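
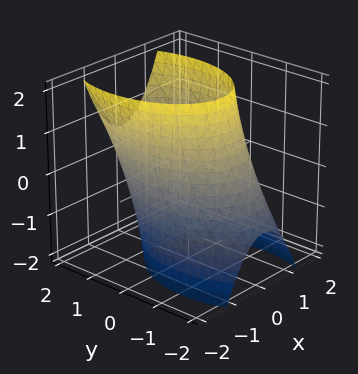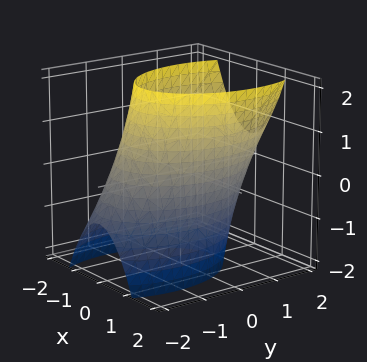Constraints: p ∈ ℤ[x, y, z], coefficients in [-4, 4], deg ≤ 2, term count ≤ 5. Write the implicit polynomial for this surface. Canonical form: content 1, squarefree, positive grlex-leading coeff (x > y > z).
2*x^2 + y^2 - y*z - 3

deg p = 2. No degree-1 surface has this shape.
From the visible intercepts: it misses every integer gridline on the z-axis.
Fitting integer coefficients to these (and the overall shape) gives p.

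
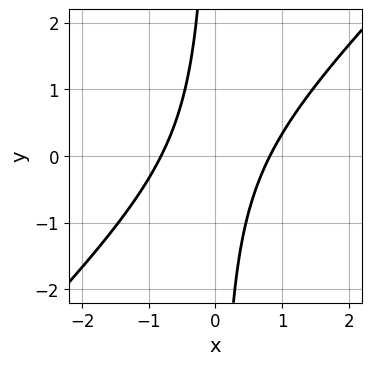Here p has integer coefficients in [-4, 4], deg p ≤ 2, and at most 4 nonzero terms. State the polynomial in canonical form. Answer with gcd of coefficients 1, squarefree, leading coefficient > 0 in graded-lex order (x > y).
3*x^2 - 3*x*y - 2

1. The degree is 2 — the shape is more complex than any degree-1 curve.
2. From the visible intercepts: no y-intercept at any integer in the box.
3. These observations pin down the coefficients.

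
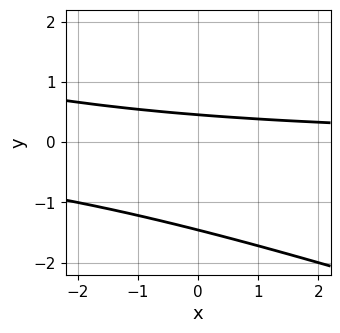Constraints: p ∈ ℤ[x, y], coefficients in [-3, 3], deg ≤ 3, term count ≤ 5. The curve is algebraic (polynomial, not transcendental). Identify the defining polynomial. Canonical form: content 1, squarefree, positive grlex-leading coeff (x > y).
x*y + 3*y^2 + 3*y - 2

1. The degree is 2 — no degree-1 curve has this shape.
2. From the axis intercepts and sections: it misses every integer gridline on the x-axis.
3. Fitting integer coefficients to these (and the overall shape) gives p.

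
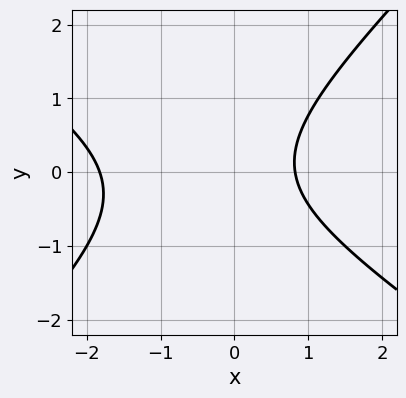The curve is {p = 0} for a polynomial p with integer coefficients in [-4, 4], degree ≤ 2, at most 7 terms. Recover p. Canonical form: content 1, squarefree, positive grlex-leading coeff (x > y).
(a) Degree: the shape is more complex than any degree-1 curve, so deg p = 2.
(b) Checking where it meets the axes: the curve avoids every integer y-axis point in the box.
(c) Solving for integer coefficients yields p as stated.

2*x^2 + x*y - 3*y^2 + 2*x - 3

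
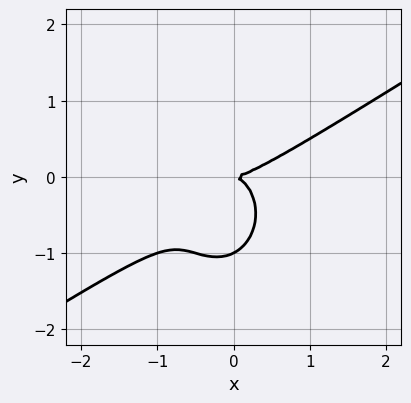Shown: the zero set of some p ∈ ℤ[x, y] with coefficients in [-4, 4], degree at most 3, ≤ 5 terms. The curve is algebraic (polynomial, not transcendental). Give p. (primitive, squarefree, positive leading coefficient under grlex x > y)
2*x^3 - 3*x^2*y + x*y^2 - 2*y^3 - 2*y^2

Degree: no degree-2 curve has this shape, so deg p = 3.
From the visible intercepts: the y-axis gridline crossings are at y ∈ {-1, 0}; one x-axis crossing is at x = 0.
Assembling these constraints gives the stated polynomial.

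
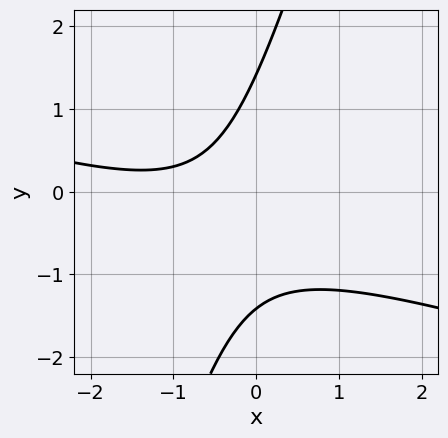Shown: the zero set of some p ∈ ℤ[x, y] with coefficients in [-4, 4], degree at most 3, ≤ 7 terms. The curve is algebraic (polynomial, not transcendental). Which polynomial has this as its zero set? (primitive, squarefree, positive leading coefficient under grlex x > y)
x^2 + 3*x*y - y^2 + 2*x + 2

First, the degree is 2 — no degree-1 curve has this shape.
Then, from the axis intercepts and sections: no x-intercept at any integer in the box.
Finally, putting this together gives p.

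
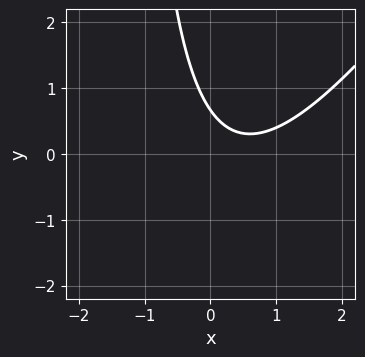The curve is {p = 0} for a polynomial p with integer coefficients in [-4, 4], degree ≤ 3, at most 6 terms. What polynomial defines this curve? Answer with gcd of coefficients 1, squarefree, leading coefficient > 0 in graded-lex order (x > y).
1. Degree: no degree-1 curve has this shape, so deg p = 2.
2. Checking where it meets the axes: no x-intercept at any integer in the box.
3. Together with the visible shape, these determine p as stated.

3*x^2 - 2*x*y - 3*x - 3*y + 2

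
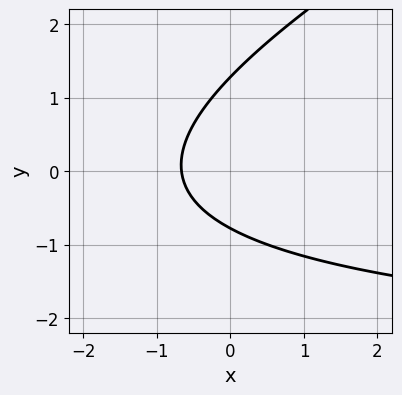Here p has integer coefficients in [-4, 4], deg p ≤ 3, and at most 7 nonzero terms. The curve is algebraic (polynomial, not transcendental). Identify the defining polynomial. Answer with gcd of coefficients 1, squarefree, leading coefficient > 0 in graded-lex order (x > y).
(a) The degree is 2 — a generic line meets the curve in up to 2 points.
(b) Matching integer coefficients to the picture gives p.

x*y - 2*y^2 + 3*x + y + 2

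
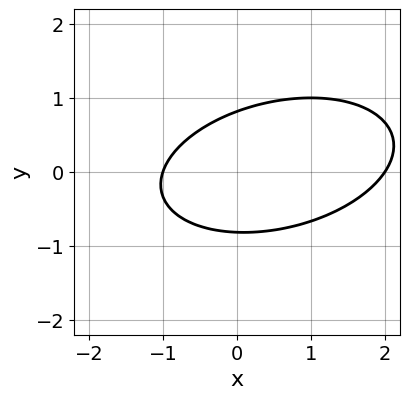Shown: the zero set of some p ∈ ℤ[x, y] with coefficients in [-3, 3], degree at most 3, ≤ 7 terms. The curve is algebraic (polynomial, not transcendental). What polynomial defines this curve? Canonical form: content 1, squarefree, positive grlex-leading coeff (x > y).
x^2 - x*y + 3*y^2 - x - 2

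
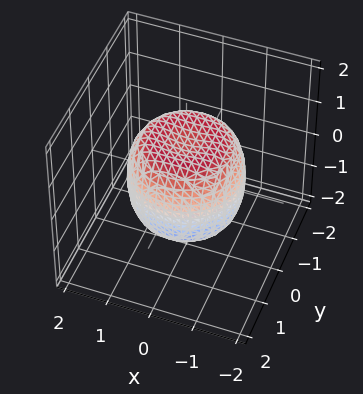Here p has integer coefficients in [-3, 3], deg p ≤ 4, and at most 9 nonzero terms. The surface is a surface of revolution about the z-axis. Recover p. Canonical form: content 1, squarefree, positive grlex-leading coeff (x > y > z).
First, the degree is 4 — the shape is more complex than any degree-3 surface.
Next, symmetry: every cross-section ⟂ z is a circle, so x, y appear only via x² + y².
Next, observable constraints: a circular section at z = -1 has radius exactly 1; the z-axis gridline crossings are at z ∈ {-1, 1}.
Finally, putting this together gives p.

x^4 + 2*x^2*y^2 + y^4 - x^2 - y^2 + z^2 - 1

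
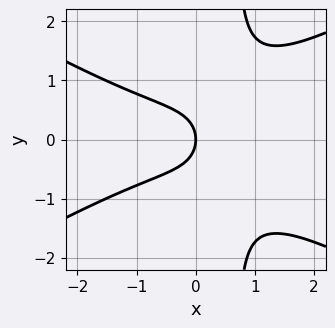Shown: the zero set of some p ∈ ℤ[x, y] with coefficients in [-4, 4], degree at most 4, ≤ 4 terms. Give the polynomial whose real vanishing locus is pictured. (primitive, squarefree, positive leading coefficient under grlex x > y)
First, the degree is 3 — no degree-2 curve has this shape.
Next, symmetries: the y ↦ −y reflection is a symmetry, so y appears only in even powers.
Then, checking where it meets the axes: one x-axis crossing is at x = 0; it meets the y-axis at y = 0 (among the integer gridlines).
Finally, assembling these constraints gives the stated polynomial.

x^3 - 3*x*y^2 + 2*y^2 + 2*x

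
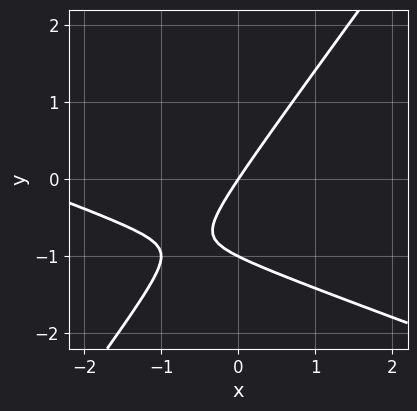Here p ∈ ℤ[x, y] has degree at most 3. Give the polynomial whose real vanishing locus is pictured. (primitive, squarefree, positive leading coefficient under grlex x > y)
1. The degree is 2 — no degree-1 curve has this shape.
2. From the axis intercepts and sections: the y-axis gridline crossings are at y ∈ {-1, 0}; it crosses the x-axis at the gridline x = 0.
3. The integer polynomial consistent with all of this is the stated p.

x^2 + 2*x*y - 2*y^2 + 3*x - 2*y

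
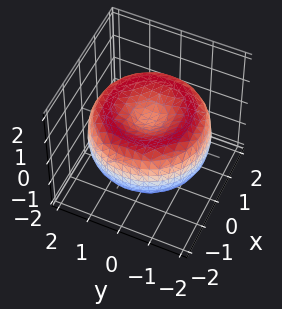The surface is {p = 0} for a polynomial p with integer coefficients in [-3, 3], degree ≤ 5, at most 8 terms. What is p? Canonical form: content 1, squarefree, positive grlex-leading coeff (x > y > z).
Degree: no degree-3 surface has this shape, so deg p = 4.
Symmetries: rotational symmetry about the z-axis ⇒ p depends on x, y only through x² + y².
From the visible intercepts: a circular section at z = 0 has radius between 1 and 2.
Putting this together gives p.

x^4 + 2*x^2*y^2 + y^4 - 3*x^2 - 3*y^2 + 3*z^2 - 1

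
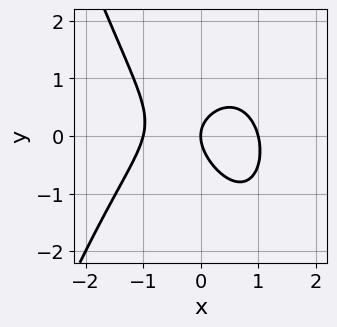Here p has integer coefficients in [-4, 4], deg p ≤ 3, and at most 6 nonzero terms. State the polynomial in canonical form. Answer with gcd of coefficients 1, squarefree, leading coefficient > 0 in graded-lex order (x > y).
(a) Degree: no degree-2 curve has this shape, so deg p = 3.
(b) From the axis intercepts and sections: it meets the y-axis at y = 0 (among the integer gridlines); the x-axis gridline crossings are at x ∈ {-1, 0, 1}.
(c) Solving for integer coefficients yields p as stated.

2*x^3 + x*y + 2*y^2 - 2*x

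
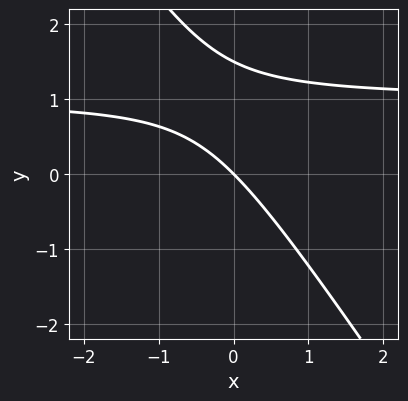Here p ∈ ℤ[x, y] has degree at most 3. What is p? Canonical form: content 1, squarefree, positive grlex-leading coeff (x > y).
(a) The degree is 2 — a generic line meets the curve in up to 2 points.
(b) Observable constraints: it meets the y-axis at y = 0 (among the integer gridlines); it crosses the x-axis at the gridline x = 0.
(c) These observations pin down the coefficients.

3*x*y + 2*y^2 - 3*x - 3*y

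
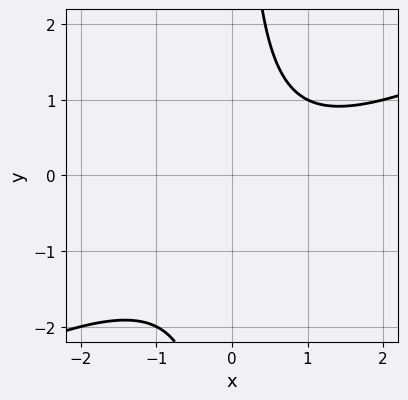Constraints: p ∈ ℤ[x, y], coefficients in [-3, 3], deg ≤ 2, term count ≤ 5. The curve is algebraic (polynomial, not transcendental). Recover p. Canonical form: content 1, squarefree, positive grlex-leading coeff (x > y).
(a) Degree: a generic line meets the curve in up to 2 points, so deg p = 2.
(b) From the visible intercepts: no y-intercept at any integer in the box; no x-intercept at any integer in the box.
(c) Solving for integer coefficients yields p as stated.

x^2 - 2*x*y - x + 2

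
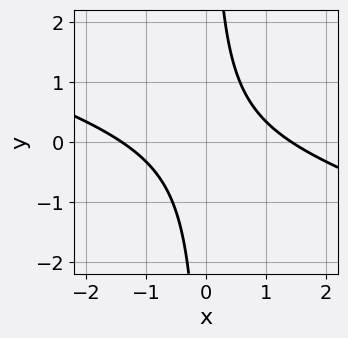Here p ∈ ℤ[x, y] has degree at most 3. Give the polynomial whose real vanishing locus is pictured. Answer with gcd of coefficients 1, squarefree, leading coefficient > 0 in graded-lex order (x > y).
x^2 + 3*x*y - 2

First, degree: the shape is more complex than any degree-1 curve, so deg p = 2.
Next, reading off the gridlines: no y-intercept at any integer in the box.
Finally, these observations pin down the coefficients.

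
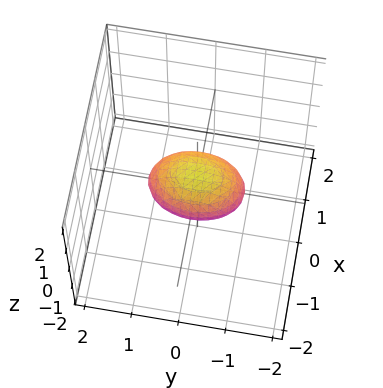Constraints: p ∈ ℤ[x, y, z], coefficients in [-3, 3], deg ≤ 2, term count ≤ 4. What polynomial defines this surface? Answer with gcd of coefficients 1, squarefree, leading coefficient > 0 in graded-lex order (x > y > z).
deg p = 2.
Symmetries: it's symmetric under x → −x, forcing even powers of x; the y ↦ −y reflection is a symmetry, so y appears only in even powers; mirror symmetry z ↦ −z ⇒ only even powers of z.
Checking where it meets the axes: among the integer gridlines, it crosses the y-axis at y ∈ {-1, 1}.
Matching integer coefficients to the picture gives p.

2*x^2 + y^2 + 2*z^2 - 1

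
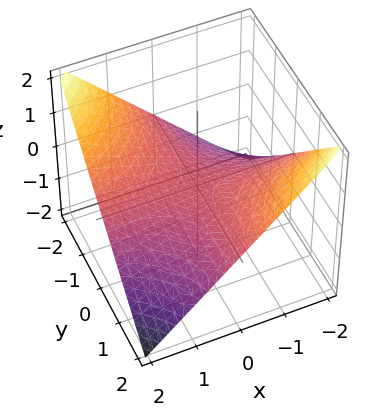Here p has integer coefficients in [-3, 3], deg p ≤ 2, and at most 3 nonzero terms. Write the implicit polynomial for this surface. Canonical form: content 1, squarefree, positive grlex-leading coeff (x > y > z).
1. Degree: a saddle surface; a quadric, so deg p = 2.
2. Checking where it meets the axes: the visible x-axis segment lies entirely on the surface; the visible y-axis segment lies entirely on the surface.
3. Matching integer coefficients to the picture gives p.

x*y + 2*z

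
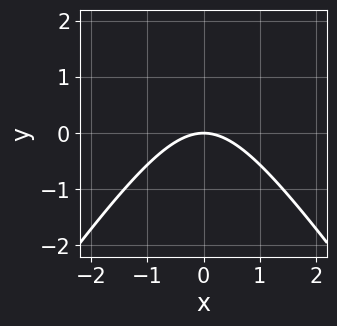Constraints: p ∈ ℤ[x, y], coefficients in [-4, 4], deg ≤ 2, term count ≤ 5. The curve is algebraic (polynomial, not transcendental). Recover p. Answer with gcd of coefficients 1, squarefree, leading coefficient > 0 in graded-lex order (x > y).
2*x^2 - y^2 + 3*y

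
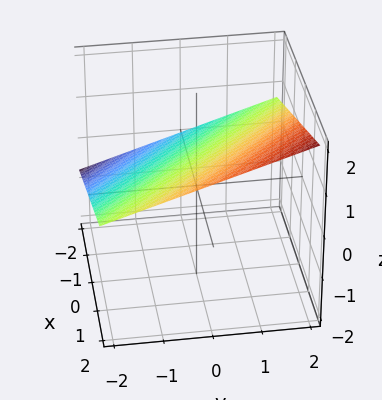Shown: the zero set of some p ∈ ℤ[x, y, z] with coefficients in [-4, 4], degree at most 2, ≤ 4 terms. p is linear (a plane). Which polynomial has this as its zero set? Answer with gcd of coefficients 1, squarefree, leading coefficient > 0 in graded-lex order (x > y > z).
First, deg p = 1. The surface is flat (a plane).
Next, checking where it meets the axes: it meets the x-axis at x = -2 (among the integer gridlines); it crosses the y-axis at the gridline y = -2.
Finally, the integer polynomial consistent with all of this is the stated p.

x + y - 3*z + 2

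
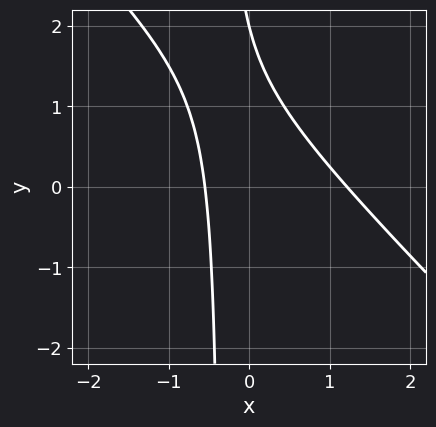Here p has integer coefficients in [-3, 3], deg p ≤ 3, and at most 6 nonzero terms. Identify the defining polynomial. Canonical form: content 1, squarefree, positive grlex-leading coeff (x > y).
(a) Degree: no degree-1 curve has this shape, so deg p = 2.
(b) Observable constraints: one y-axis crossing is at y = 2.
(c) Assembling these constraints gives the stated polynomial.

3*x^2 + 3*x*y - 2*x + y - 2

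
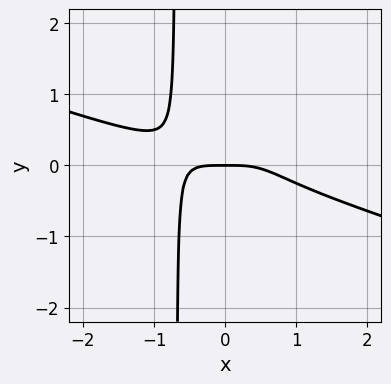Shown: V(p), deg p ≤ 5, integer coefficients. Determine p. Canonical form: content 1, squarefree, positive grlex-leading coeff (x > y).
x^4 + 3*x^3*y + y

1. Degree: the shape is more complex than any degree-3 curve, so deg p = 4.
2. From the axis intercepts and sections: it meets the x-axis at x = 0 (among the integer gridlines); one y-axis crossing is at y = 0.
3. Fitting integer coefficients to these (and the overall shape) gives p.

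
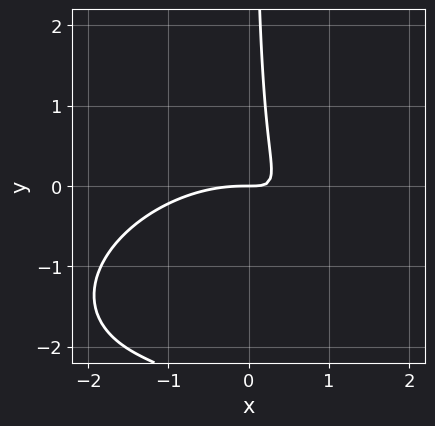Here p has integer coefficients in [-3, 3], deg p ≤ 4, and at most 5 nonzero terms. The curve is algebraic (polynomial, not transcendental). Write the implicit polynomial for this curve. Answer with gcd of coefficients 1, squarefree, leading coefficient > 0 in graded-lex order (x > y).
x^3 - x^2*y + 2*x*y^2 + 3*x*y - y

1. Degree: the shape is more complex than any degree-2 curve, so deg p = 3.
2. Against the integer gridlines: it crosses the x-axis at the gridline x = 0; it crosses the y-axis at the gridline y = 0.
3. Matching integer coefficients to the picture gives p.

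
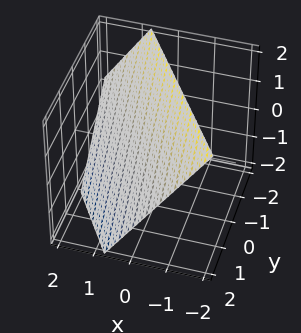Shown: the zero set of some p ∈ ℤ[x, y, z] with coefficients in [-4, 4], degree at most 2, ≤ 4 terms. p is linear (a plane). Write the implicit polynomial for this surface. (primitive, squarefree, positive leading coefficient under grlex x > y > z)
(a) deg p = 1. Every cross-section is a straight line — this is a plane.
(b) Against the integer gridlines: it crosses the y-axis at the gridline y = 1; it meets the z-axis at z = 1 (among the integer gridlines).
(c) Solving for integer coefficients yields p as stated.

3*x + 2*y + 2*z - 2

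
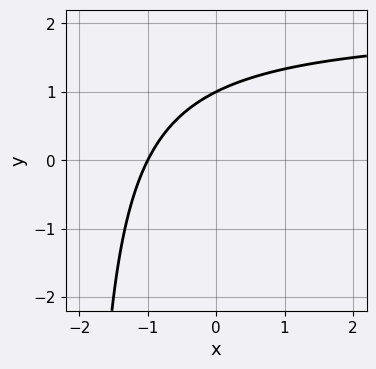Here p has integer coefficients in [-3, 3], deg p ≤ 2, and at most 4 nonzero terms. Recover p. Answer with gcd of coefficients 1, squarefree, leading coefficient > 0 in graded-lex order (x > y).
First, deg p = 2.
Next, from the visible intercepts: one x-axis crossing is at x = -1; one y-axis crossing is at y = 1.
Finally, putting this together gives p.

x*y - 2*x + 2*y - 2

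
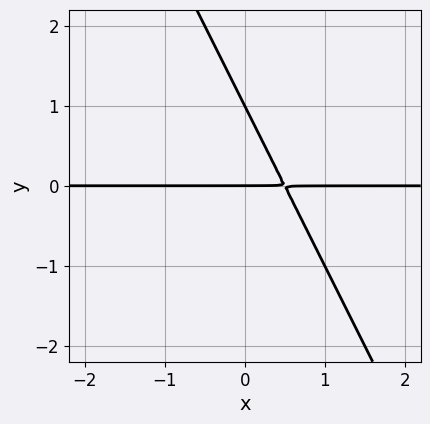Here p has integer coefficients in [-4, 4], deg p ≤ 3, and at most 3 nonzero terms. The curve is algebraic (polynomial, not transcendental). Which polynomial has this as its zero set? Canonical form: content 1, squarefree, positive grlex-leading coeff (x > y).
2*x*y + y^2 - y

1. Degree: no degree-1 curve has this shape, so deg p = 2.
2. Against the integer gridlines: the visible x-axis segment lies entirely on the curve; the y-axis gridline crossings are at y ∈ {0, 1}.
3. The integer polynomial consistent with all of this is the stated p.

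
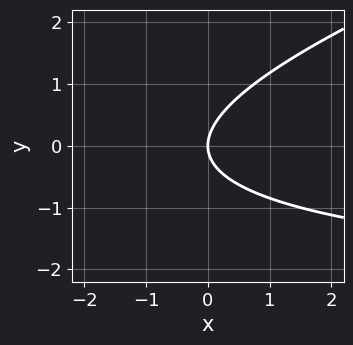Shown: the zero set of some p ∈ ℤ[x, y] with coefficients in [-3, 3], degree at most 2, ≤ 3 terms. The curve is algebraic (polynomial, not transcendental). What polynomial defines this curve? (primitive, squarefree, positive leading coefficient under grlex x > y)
The degree is 2 — a generic line meets the curve in up to 2 points.
Checking where it meets the axes: it crosses the y-axis at the gridline y = 0; it meets the x-axis at x = 0 (among the integer gridlines).
Together with the visible shape, these determine p as stated.

x*y - 3*y^2 + 3*x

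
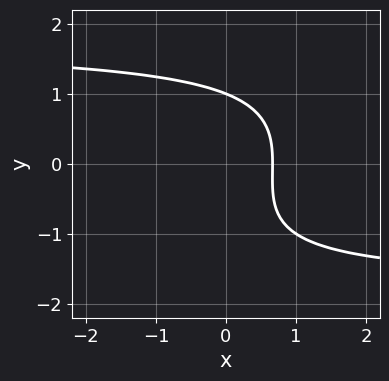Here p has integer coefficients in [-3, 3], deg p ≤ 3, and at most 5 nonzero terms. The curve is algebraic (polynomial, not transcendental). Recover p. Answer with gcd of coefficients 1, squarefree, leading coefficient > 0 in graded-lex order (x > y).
x*y^2 - y^3 - y^2 - 3*x + 2

1. Degree: the shape is more complex than any degree-2 curve, so deg p = 3.
2. Against the integer gridlines: it meets the y-axis at y = 1 (among the integer gridlines).
3. These observations pin down the coefficients.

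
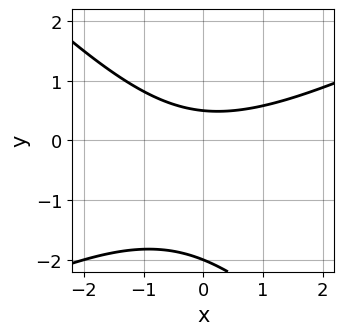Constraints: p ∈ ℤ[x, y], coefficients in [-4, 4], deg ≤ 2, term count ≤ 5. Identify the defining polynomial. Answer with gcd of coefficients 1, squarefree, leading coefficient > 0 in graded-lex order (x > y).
x^2 - x*y - 2*y^2 - 3*y + 2

(a) Degree: a generic line meets the curve in up to 2 points, so deg p = 2.
(b) Against the integer gridlines: it meets the y-axis at y = -2 (among the integer gridlines); no x-intercept at any integer in the box.
(c) Assembling these constraints gives the stated polynomial.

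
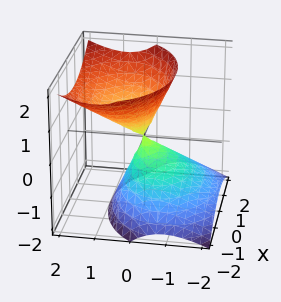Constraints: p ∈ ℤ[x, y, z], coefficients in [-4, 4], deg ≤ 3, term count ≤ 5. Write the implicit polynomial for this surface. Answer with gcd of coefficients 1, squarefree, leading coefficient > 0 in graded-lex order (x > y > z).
1. There are 2 components. They look like related sheets of one shape, so recover p as a whole.
2. deg p = 2. No degree-1 surface has this shape.
3. Reading off the gridlines: one x-axis crossing is at x = 0; one z-axis crossing is at z = 0; it crosses the y-axis at the gridline y = 0.
4. Matching integer coefficients to the picture gives p.

2*x^2 + 3*y^2 - 3*y*z - 2*z^2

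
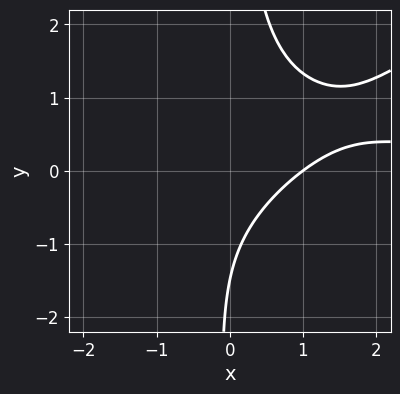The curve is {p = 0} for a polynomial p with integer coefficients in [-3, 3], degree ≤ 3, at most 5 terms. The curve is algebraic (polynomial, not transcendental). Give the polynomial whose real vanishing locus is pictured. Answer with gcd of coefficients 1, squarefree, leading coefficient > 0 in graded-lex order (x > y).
The degree is 3 — no degree-2 curve has this shape.
From the visible intercepts: one x-axis crossing is at x = 1.
Putting this together gives p.

2*x^2*y - 3*x*y^2 - 3*x + 2*y + 3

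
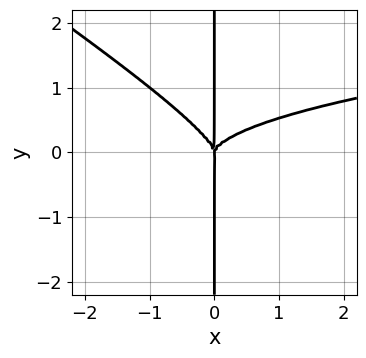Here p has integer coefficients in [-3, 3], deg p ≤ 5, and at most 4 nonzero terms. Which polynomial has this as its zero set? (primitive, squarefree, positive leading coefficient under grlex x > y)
2*x^2*y^2 + 3*x*y^3 - x^3

1. Degree: no degree-3 curve has this shape, so deg p = 4.
2. Against the integer gridlines: every point of the y-axis in the box is on the curve; it crosses the x-axis at the gridline x = 0.
3. Putting this together gives p.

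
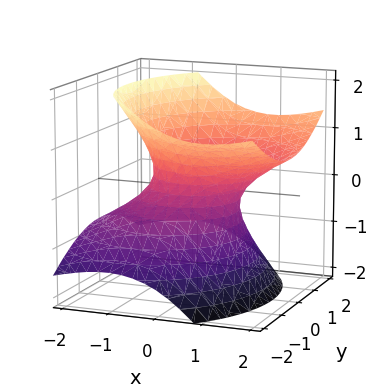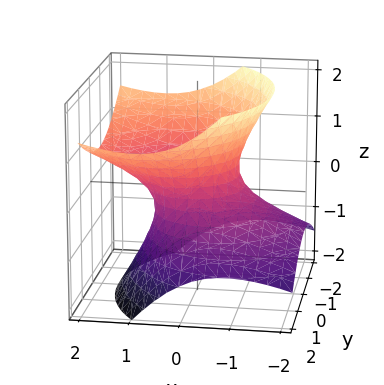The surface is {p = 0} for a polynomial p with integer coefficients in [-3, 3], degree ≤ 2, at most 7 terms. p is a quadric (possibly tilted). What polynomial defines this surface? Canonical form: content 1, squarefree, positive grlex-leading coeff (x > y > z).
2*x^2 - 3*x*z + 2*y^2 - 3*z^2 - 2

1. deg p = 2.
2. Reading off the gridlines: among the integer gridlines, it crosses the y-axis at y ∈ {-1, 1}; the x-axis gridline crossings are at x ∈ {-1, 1}; the surface avoids every integer z-axis point in the box.
3. These observations pin down the coefficients.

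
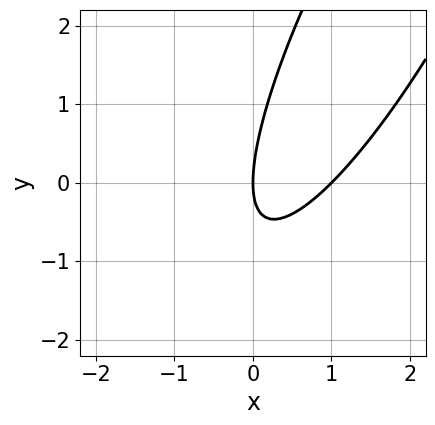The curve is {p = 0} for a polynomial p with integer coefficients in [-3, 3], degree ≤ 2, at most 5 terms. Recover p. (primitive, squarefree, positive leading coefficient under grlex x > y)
3*x^2 - 3*x*y + y^2 - 3*x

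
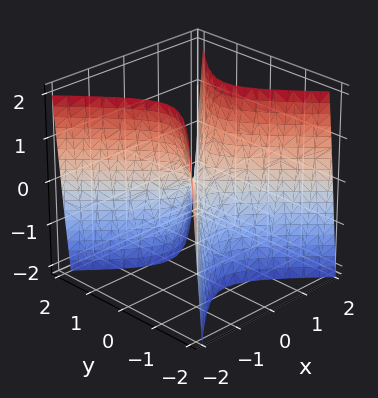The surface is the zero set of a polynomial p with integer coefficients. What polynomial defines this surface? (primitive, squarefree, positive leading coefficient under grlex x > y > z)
3*x^2 - 3*y^2 - z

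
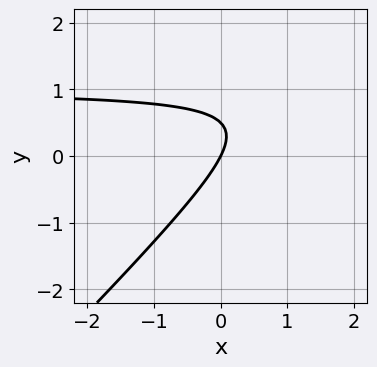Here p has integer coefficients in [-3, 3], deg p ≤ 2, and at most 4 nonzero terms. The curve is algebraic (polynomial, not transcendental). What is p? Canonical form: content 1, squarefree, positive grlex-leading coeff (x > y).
2*x*y - 2*y^2 - 2*x + y

Degree: the shape is more complex than any degree-1 curve, so deg p = 2.
Observable constraints: it meets the x-axis at x = 0 (among the integer gridlines); one y-axis crossing is at y = 0.
These observations pin down the coefficients.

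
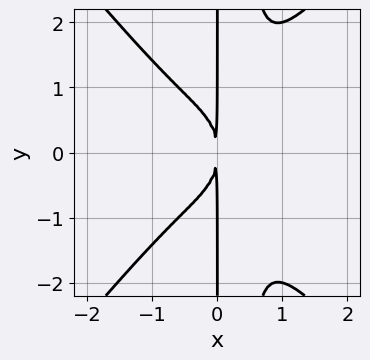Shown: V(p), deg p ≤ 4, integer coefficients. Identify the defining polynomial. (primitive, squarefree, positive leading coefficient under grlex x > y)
3*x^4 - 2*x^2*y^2 - x^3 + x*y^2 + 2*x^2

1. deg p = 4. A generic line meets the curve in up to 4 points.
2. Symmetries: the y ↦ −y reflection is a symmetry, so y appears only in even powers.
3. Observable constraints: every point of the y-axis in the box is on the curve.
4. The integer polynomial consistent with all of this is the stated p.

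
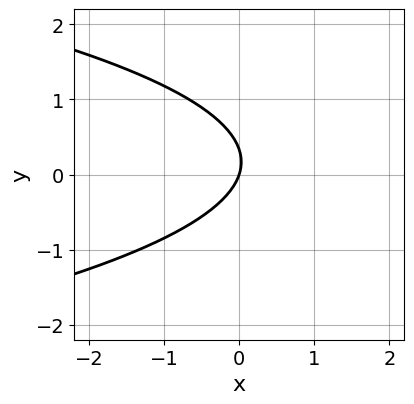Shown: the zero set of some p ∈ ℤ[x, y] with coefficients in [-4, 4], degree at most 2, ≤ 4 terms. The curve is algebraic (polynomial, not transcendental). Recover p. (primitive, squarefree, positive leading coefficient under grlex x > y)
3*y^2 + 3*x - y

Degree: no degree-1 curve has this shape, so deg p = 2.
Checking where it meets the axes: it meets the x-axis at x = 0 (among the integer gridlines); one y-axis crossing is at y = 0.
Assembling these constraints gives the stated polynomial.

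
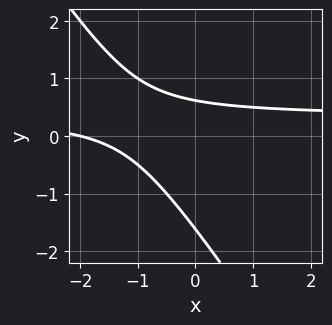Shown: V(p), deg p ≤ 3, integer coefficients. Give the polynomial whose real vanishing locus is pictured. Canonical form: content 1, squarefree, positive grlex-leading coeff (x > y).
3*x*y + 2*y^2 - x + 2*y - 2

The degree is 2 — the shape is more complex than any degree-1 curve.
Against the integer gridlines: one x-axis crossing is at x = -2.
Matching integer coefficients to the picture gives p.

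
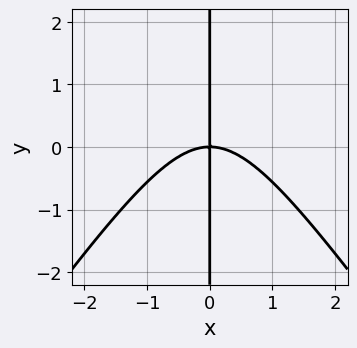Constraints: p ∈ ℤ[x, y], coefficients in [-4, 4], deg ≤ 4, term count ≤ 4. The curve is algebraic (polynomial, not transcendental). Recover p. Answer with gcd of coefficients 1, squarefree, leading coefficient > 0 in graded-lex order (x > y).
1. Degree: no degree-2 curve has this shape, so deg p = 3.
2. Checking where it meets the axes: one x-axis crossing is at x = 0; the visible y-axis segment lies entirely on the curve.
3. Together with the visible shape, these determine p as stated.

2*x^3 - x*y^2 + 3*x*y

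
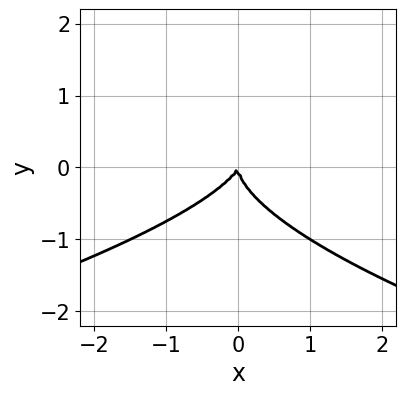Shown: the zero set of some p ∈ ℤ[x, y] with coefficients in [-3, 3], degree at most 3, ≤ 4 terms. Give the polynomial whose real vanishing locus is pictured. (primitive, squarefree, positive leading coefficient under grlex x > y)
3*y^3 + 2*x^2 - x*y

First, degree: a generic line meets the curve in up to 3 points, so deg p = 3.
Next, from the visible intercepts: it meets the x-axis at x = 0 (among the integer gridlines); one y-axis crossing is at y = 0.
Finally, matching integer coefficients to the picture gives p.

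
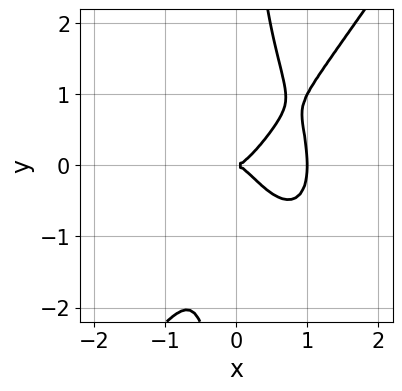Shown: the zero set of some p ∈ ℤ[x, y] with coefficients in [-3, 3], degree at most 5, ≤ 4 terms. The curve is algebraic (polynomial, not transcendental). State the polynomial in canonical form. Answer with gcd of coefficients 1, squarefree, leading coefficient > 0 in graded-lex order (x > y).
3*x^4 - x*y^3 - 3*x^3 + y^2

First, the degree is 4 — the shape is more complex than any degree-3 curve.
Next, from the visible intercepts: it meets the y-axis at y = 0 (among the integer gridlines); among the integer gridlines, it crosses the x-axis at x ∈ {0, 1}.
Finally, solving for integer coefficients yields p as stated.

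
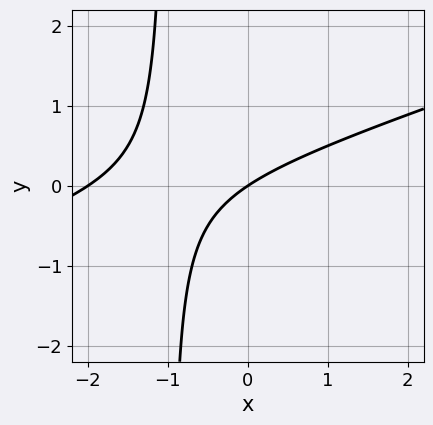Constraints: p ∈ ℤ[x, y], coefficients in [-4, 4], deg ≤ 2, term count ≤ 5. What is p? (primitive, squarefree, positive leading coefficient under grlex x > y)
First, the degree is 2 — the shape is more complex than any degree-1 curve.
Next, from the axis intercepts and sections: one y-axis crossing is at y = 0; the x-axis gridline crossings are at x ∈ {-2, 0}.
Finally, together with the visible shape, these determine p as stated.

x^2 - 3*x*y + 2*x - 3*y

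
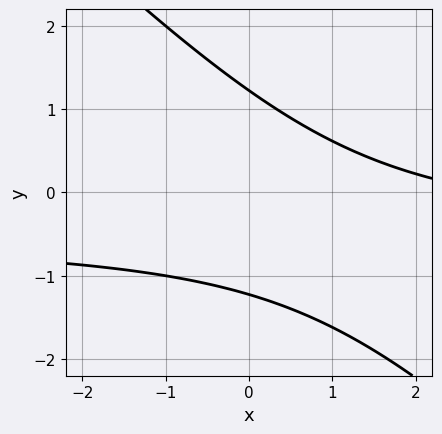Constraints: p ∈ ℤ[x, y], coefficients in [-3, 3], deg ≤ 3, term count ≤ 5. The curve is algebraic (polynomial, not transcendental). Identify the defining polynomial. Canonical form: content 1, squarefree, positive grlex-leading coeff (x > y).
2*x*y + 2*y^2 + x - 3

(a) The degree is 2 — no degree-1 curve has this shape.
(b) Reading off the gridlines: it misses every integer gridline on the x-axis.
(c) The integer polynomial consistent with all of this is the stated p.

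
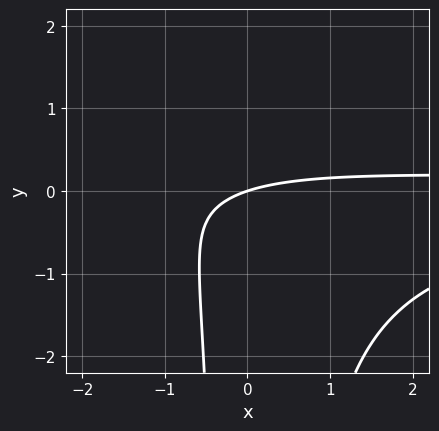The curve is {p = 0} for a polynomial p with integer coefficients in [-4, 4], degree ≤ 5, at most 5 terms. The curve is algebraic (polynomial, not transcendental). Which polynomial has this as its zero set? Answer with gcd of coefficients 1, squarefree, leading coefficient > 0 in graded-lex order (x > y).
First, deg p = 4. No degree-3 curve has this shape.
Then, against the integer gridlines: it crosses the x-axis at the gridline x = 0; it crosses the y-axis at the gridline y = 0.
Finally, solving for integer coefficients yields p as stated.

2*x^2*y^2 + 3*x*y - x + 3*y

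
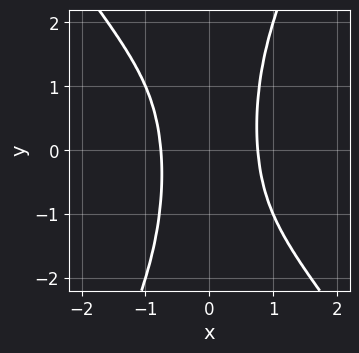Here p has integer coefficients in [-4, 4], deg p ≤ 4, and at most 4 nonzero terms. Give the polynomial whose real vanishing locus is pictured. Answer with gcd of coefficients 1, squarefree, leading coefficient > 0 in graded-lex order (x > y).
(a) The degree is 4 — a generic line meets the curve in up to 4 points.
(b) From the axis intercepts and sections: the curve avoids every integer y-axis point in the box.
(c) Putting this together gives p.

3*x^4 + x^3*y - x^2*y^2 - 1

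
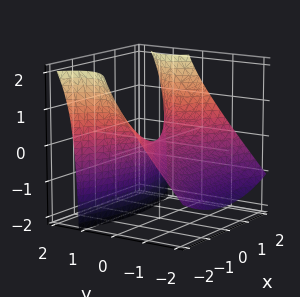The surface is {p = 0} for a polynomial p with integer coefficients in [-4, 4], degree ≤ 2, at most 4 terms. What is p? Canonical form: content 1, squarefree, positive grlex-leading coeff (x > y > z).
x^2 - 3*y^2 + 3*y*z - 3*z

First, deg p = 2. No degree-1 surface has this shape.
Then, from the axis intercepts and sections: it crosses the z-axis at the gridline z = 0; one y-axis crossing is at y = 0; it meets the x-axis at x = 0 (among the integer gridlines).
Finally, the integer polynomial consistent with all of this is the stated p.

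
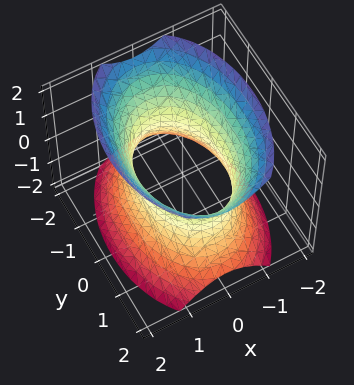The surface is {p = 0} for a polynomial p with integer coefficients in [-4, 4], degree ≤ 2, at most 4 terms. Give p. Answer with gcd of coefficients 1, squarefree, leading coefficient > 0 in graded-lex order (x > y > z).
2*x^2 + y^2 - z^2 - 2

The degree is 2 — one connected sheet with a waist; a quadric.
Symmetries: mirror symmetry x ↦ −x ⇒ only even powers of x; mirror symmetry y ↦ −y ⇒ only even powers of y; the z ↦ −z reflection is a symmetry, so z appears only in even powers.
Observable constraints: the x-axis gridline crossings are at x ∈ {-1, 1}; the surface avoids every integer z-axis point in the box.
Putting this together gives p.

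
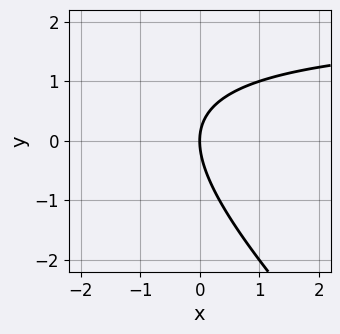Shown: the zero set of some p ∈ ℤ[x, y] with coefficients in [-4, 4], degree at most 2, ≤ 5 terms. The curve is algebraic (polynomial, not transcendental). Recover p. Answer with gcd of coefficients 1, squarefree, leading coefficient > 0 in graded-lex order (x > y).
x*y + y^2 - 2*x

(a) The degree is 2 — a generic line meets the curve in up to 2 points.
(b) Reading off the gridlines: it crosses the x-axis at the gridline x = 0; one y-axis crossing is at y = 0.
(c) Together with the visible shape, these determine p as stated.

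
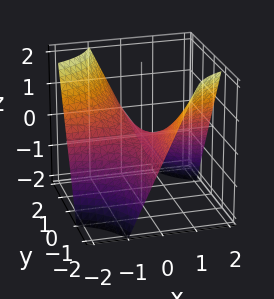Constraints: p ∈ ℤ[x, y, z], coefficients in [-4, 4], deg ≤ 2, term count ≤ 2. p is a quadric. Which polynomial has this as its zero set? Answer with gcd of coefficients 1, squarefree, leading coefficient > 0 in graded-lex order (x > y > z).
x*y + z

First, the degree is 2 — a hyperbolic paraboloid; a quadric.
Then, against the integer gridlines: every point of the x-axis in the box is on the surface; every point of the y-axis in the box is on the surface; one z-axis crossing is at z = 0.
Finally, putting this together gives p.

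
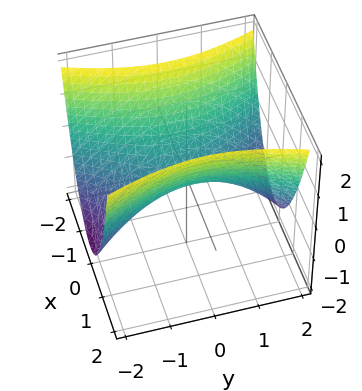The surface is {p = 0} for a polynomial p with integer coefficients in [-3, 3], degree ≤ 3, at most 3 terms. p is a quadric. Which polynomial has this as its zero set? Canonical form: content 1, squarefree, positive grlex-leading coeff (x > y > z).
3*x^2 - y^2 - 3*z

1. Degree: a hyperbolic paraboloid; a quadric, so deg p = 2.
2. Symmetries: the x ↦ −x reflection is a symmetry, so x appears only in even powers; it's symmetric under y → −y, forcing even powers of y.
3. From the axis intercepts and sections: it meets the z-axis at z = 0 (among the integer gridlines); it meets the y-axis at y = 0 (among the integer gridlines); it crosses the x-axis at the gridline x = 0.
4. The integer polynomial consistent with all of this is the stated p.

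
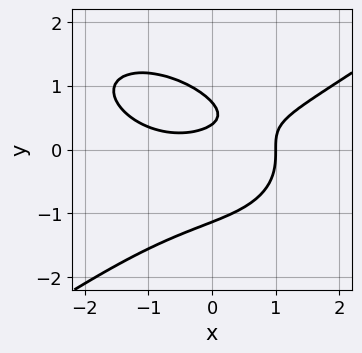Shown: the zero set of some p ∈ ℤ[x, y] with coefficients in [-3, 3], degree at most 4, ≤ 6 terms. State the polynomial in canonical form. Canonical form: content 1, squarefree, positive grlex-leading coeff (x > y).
x^3 - 3*y^3 - 3*x*y + 3*y - 1

First, the degree is 3 — a generic line meets the curve in up to 3 points.
Next, reading off the gridlines: one x-axis crossing is at x = 1.
Finally, fitting integer coefficients to these (and the overall shape) gives p.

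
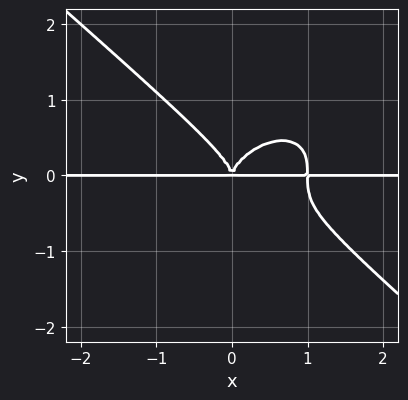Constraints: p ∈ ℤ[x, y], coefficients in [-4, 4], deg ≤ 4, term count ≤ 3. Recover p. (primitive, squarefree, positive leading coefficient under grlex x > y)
First, deg p = 4.
Next, checking where it meets the axes: every point of the x-axis in the box is on the curve.
Finally, assembling these constraints gives the stated polynomial.

2*x^3*y + 3*y^4 - 2*x^2*y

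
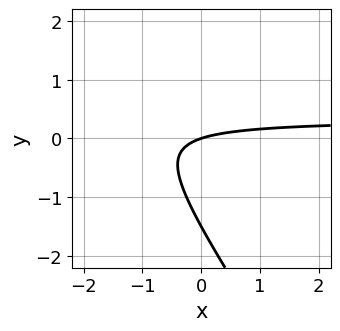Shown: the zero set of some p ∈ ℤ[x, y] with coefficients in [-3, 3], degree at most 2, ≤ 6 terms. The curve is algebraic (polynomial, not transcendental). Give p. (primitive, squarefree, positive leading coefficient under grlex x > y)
3*x*y + 2*y^2 - x + 3*y

(a) deg p = 2. A generic line meets the curve in up to 2 points.
(b) From the visible intercepts: one y-axis crossing is at y = 0; it crosses the x-axis at the gridline x = 0.
(c) Matching integer coefficients to the picture gives p.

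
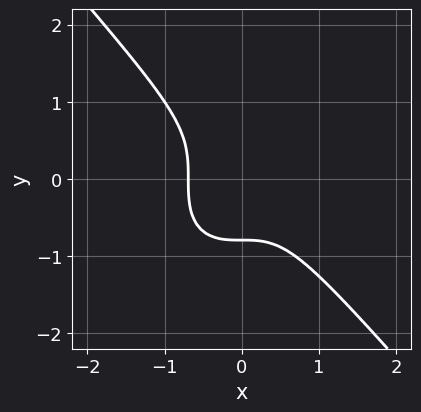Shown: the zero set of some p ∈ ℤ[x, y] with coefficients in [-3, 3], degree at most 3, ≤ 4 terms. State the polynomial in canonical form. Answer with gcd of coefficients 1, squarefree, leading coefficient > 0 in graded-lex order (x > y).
3*x^3 + 2*y^3 + 1

The degree is 3 — no degree-2 curve has this shape.
Matching integer coefficients to the picture gives p.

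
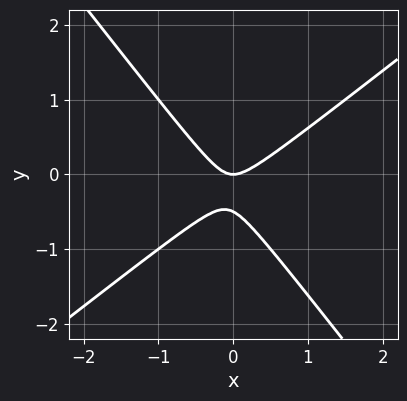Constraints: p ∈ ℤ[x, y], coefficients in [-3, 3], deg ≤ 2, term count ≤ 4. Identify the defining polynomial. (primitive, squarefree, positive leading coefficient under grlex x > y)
First, degree: no degree-1 curve has this shape, so deg p = 2.
Then, observable constraints: one y-axis crossing is at y = 0; it crosses the x-axis at the gridline x = 0.
Finally, fitting integer coefficients to these (and the overall shape) gives p.

2*x^2 - x*y - 2*y^2 - y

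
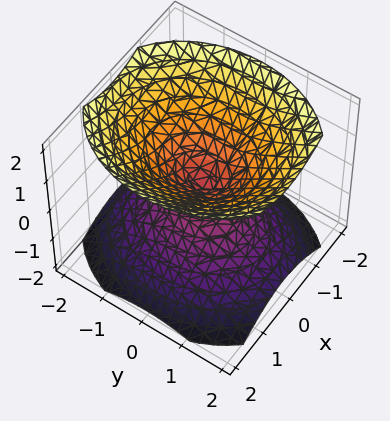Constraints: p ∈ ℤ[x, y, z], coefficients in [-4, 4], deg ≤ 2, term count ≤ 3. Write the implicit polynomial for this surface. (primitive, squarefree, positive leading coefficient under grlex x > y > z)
3*x^2 + 2*y^2 - 3*z^2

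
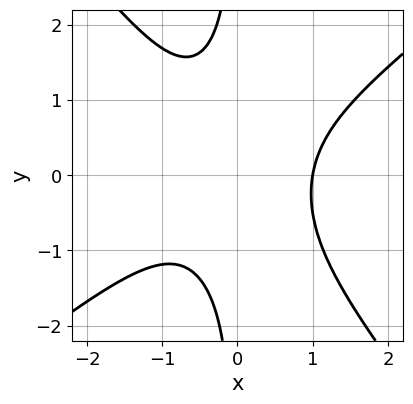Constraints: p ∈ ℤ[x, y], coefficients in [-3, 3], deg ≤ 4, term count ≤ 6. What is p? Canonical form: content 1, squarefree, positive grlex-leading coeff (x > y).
2*x^3 - x^2*y - 2*x*y^2 - 2

Degree: the shape is more complex than any degree-2 curve, so deg p = 3.
Reading off the gridlines: it crosses the x-axis at the gridline x = 1; no y-intercept at any integer in the box.
Putting this together gives p.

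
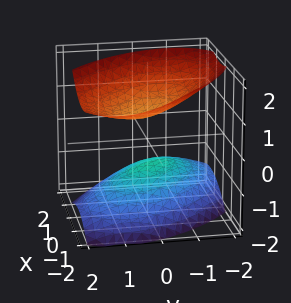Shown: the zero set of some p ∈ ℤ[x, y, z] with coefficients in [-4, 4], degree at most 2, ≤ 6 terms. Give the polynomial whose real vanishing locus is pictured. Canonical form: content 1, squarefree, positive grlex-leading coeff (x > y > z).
First, the picture has 2 separate pieces. Treating them together as one polynomial.
Then, the degree is 2 — a generic line meets the surface in up to 2 points.
Next, observable constraints: it misses every integer gridline on the y-axis; the surface avoids every integer x-axis point in the box.
Finally, the integer polynomial consistent with all of this is the stated p.

2*x^2 + 2*x*y + x*z + 2*y^2 - 3*z^2 + 2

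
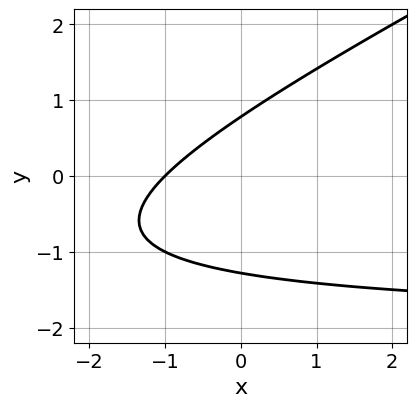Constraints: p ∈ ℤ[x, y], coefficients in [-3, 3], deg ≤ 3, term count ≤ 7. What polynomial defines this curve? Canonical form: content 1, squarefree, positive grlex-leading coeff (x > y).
The degree is 2 — the shape is more complex than any degree-1 curve.
Reading off the gridlines: it meets the x-axis at x = -1 (among the integer gridlines).
Putting this together gives p.

x*y - 2*y^2 + 2*x - y + 2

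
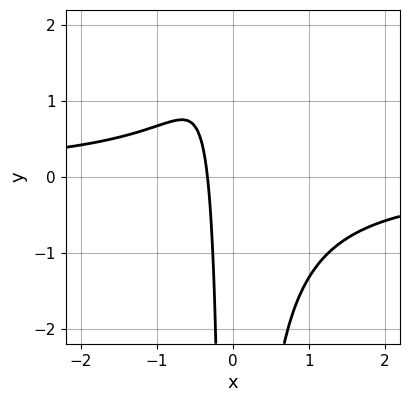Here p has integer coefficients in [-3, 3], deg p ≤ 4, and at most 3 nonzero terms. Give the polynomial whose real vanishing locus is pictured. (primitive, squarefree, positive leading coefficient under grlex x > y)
1. Degree: the shape is more complex than any degree-2 curve, so deg p = 3.
2. From the visible intercepts: no y-intercept at any integer in the box.
3. These observations pin down the coefficients.

3*x^2*y + 3*x + 1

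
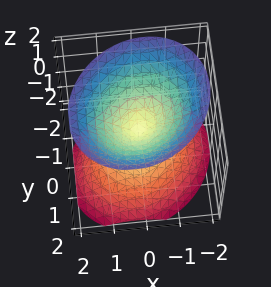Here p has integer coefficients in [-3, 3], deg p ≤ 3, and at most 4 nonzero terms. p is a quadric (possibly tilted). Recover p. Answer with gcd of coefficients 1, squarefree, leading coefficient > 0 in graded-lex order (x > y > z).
There are 2 components.
Degree: a generic line meets the surface in up to 2 points, so deg p = 2.
Observable constraints: it crosses the y-axis at the gridline y = 0; one z-axis crossing is at z = 0; one x-axis crossing is at x = 0.
Together with the visible shape, these determine p as stated.

3*x^2 - x*y + 3*y^2 - 3*z^2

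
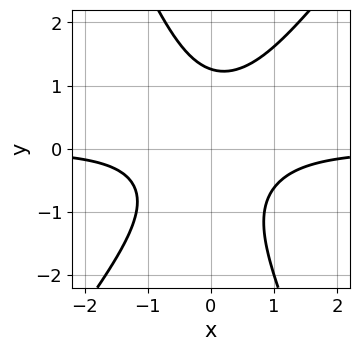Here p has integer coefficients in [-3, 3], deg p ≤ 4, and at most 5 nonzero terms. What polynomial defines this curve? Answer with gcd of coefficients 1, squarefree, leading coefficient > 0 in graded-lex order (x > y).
First, the degree is 3 — a generic line meets the curve in up to 3 points.
Next, against the integer gridlines: the curve avoids every integer x-axis point in the box.
Finally, solving for integer coefficients yields p as stated.

3*x^2*y - x*y^2 - y^3 + 2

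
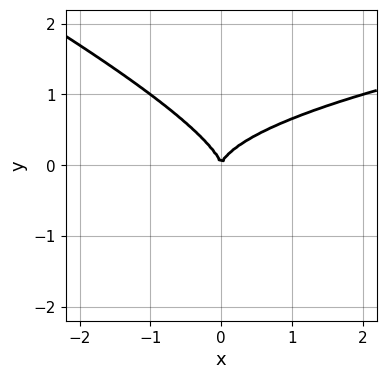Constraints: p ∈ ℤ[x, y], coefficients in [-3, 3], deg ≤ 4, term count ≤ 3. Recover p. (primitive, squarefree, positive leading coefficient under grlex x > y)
x*y^2 + 2*y^3 - x^2

(a) deg p = 3.
(b) Reading off the gridlines: one x-axis crossing is at x = 0; it meets the y-axis at y = 0 (among the integer gridlines).
(c) Assembling these constraints gives the stated polynomial.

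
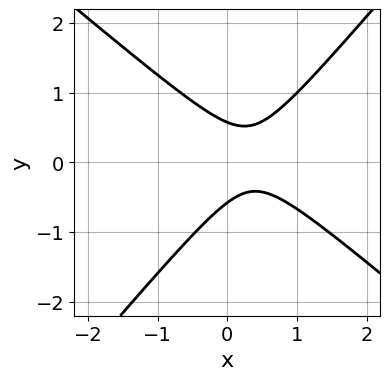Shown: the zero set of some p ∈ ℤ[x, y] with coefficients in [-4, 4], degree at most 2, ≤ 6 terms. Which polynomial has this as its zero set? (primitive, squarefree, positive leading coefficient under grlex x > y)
1. Degree: a generic line meets the curve in up to 2 points, so deg p = 2.
2. Against the integer gridlines: the curve avoids every integer x-axis point in the box.
3. Solving for integer coefficients yields p as stated.

3*x^2 + x*y - 3*y^2 - 2*x + 1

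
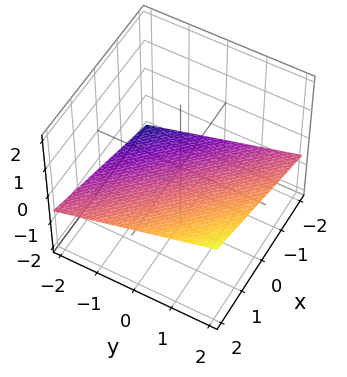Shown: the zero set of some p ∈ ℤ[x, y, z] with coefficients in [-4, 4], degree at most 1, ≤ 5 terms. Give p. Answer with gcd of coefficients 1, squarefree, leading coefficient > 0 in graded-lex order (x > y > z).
x + y - 3*z - 2

deg p = 1. Every cross-section is a straight line — this is a plane.
From the axis intercepts and sections: one y-axis crossing is at y = 2; one x-axis crossing is at x = 2.
Putting this together gives p.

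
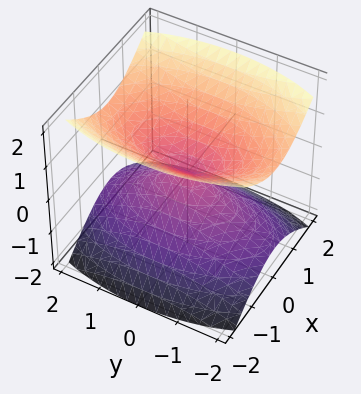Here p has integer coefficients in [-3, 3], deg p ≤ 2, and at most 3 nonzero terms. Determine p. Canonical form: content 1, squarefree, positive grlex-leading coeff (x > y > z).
3*x^2 + y^2 - 3*z^2

1. The picture has 2 separate pieces. Treating them together as one polynomial.
2. deg p = 2. A double cone through the origin; a quadric.
3. Symmetries: it's symmetric under x → −x, forcing even powers of x; mirror symmetry z ↦ −z ⇒ only even powers of z; the y ↦ −y reflection is a symmetry, so y appears only in even powers.
4. Observable constraints: it crosses the z-axis at the gridline z = 0; one x-axis crossing is at x = 0; it meets the y-axis at y = 0 (among the integer gridlines).
5. The integer polynomial consistent with all of this is the stated p.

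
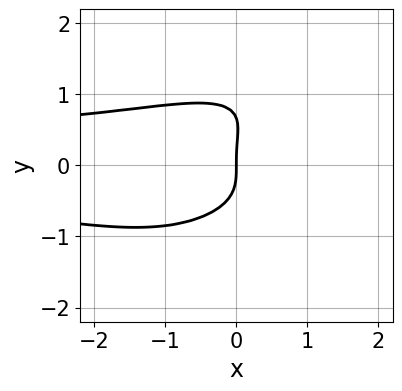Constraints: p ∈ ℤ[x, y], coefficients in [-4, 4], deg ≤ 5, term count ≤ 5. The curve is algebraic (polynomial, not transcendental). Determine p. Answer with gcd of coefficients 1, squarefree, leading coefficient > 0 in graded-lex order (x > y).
1. Degree: no degree-3 curve has this shape, so deg p = 4.
2. Against the integer gridlines: one y-axis crossing is at y = 0; it meets the x-axis at x = 0 (among the integer gridlines).
3. Matching integer coefficients to the picture gives p.

2*x^2*y^2 - 2*x*y^3 + 3*y^4 - 2*y^3 + 3*x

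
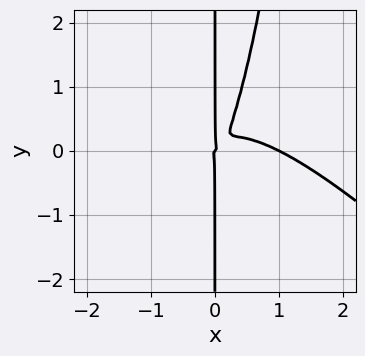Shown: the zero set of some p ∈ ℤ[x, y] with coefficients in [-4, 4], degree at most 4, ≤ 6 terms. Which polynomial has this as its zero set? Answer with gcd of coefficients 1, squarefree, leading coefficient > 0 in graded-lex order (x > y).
1. The degree is 4 — no degree-3 curve has this shape.
2. From the axis intercepts and sections: every point of the y-axis in the box is on the curve; among the integer gridlines, it crosses the x-axis at x ∈ {0, 1}.
3. Assembling these constraints gives the stated polynomial.

2*x^4 + 2*x^3*y - 2*x^3 + 2*x^2*y - x*y^2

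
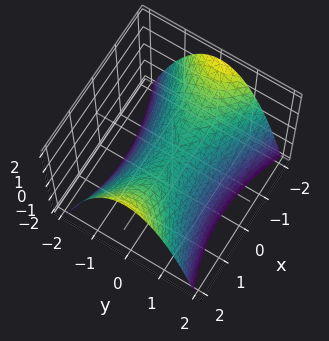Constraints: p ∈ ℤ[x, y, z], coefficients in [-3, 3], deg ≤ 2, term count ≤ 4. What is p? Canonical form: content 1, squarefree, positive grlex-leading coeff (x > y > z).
(a) deg p = 2. A saddle surface; a quadric.
(b) Symmetries: mirror symmetry x ↦ −x ⇒ only even powers of x; mirror symmetry y ↦ −y ⇒ only even powers of y.
(c) Against the integer gridlines: it crosses the x-axis at the gridline x = 0; it meets the z-axis at z = 0 (among the integer gridlines); it meets the y-axis at y = 0 (among the integer gridlines).
(d) Together with the visible shape, these determine p as stated.

x^2 - 3*y^2 - 3*z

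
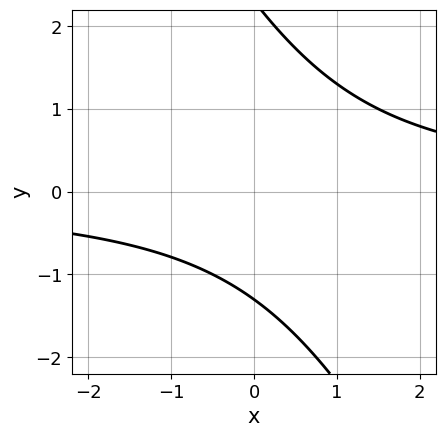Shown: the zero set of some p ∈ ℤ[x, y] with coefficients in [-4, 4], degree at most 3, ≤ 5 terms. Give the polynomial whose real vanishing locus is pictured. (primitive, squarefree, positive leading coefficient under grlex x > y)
2*x*y + y^2 - y - 3

1. deg p = 2. The shape is more complex than any degree-1 curve.
2. From the axis intercepts and sections: it misses every integer gridline on the x-axis.
3. Together with the visible shape, these determine p as stated.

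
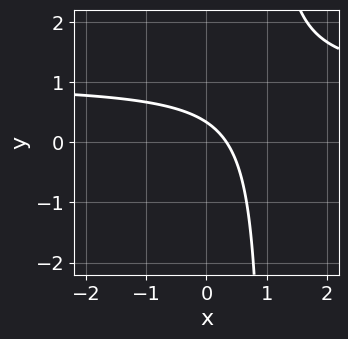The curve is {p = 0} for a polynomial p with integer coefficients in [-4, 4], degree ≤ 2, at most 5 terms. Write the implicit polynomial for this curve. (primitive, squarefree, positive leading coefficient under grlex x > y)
1. deg p = 2. A generic line meets the curve in up to 2 points.
2. Matching integer coefficients to the picture gives p.

3*x*y - 3*x - 3*y + 1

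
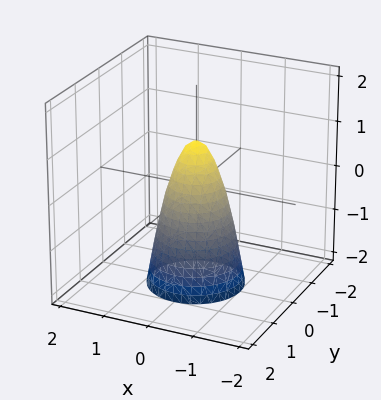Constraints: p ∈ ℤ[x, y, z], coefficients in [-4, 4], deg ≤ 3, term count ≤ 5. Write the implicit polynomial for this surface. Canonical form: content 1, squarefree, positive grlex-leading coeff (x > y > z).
3*x^2 + 3*y^2 + z - 1

1. The degree is 2 — the shape is more complex than any degree-1 surface.
2. By symmetry, the surface is invariant under rotation about z: p = q(x² + y², z).
3. From the visible intercepts: a circular section at z = -2 has radius exactly 1; one z-axis crossing is at z = 1.
4. Matching integer coefficients to the picture gives p.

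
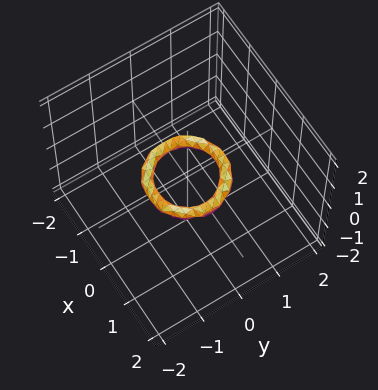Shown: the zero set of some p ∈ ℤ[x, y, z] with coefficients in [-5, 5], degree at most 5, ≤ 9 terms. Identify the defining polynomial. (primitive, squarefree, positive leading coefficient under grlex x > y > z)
Degree: the shape is more complex than any degree-3 surface, so deg p = 4.
Symmetry: the z-axis is an axis of rotation, so x and y enter only as x² + y².
Against the integer gridlines: a circular section at z = 0 has radius between 0 and 1; the x-axis gridline crossings are at x ∈ {-1, 1}; the y-axis gridline crossings are at y ∈ {-1, 1}.
Assembling these constraints gives the stated polynomial.

2*x^4 + 4*x^2*y^2 + 2*y^4 - 3*x^2 - 3*y^2 + 3*z^2 + 1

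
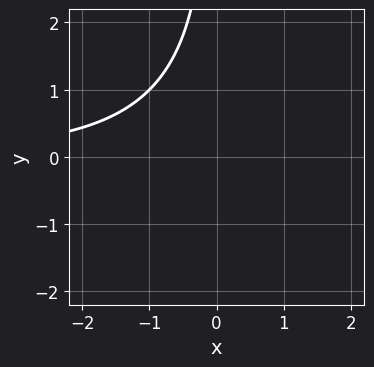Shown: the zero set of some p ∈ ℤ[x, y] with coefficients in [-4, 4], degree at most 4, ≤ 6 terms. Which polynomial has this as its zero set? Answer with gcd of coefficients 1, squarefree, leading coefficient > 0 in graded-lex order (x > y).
First, the degree is 3 — a generic line meets the curve in up to 3 points.
Then, reading off the gridlines: it misses every integer gridline on the y-axis; the curve avoids every integer x-axis point in the box.
Finally, the integer polynomial consistent with all of this is the stated p.

x^2*y - x*y^2 - x*y - 3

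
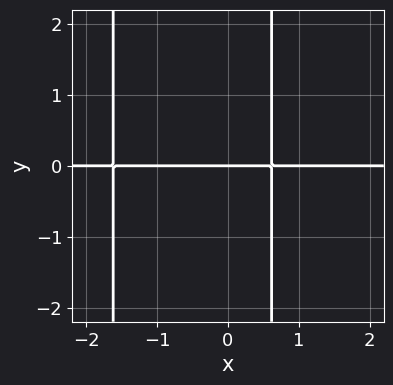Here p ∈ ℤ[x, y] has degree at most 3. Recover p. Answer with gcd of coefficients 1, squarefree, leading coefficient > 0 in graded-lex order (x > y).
1. deg p = 3.
2. Checking where it meets the axes: it meets the y-axis at y = 0 (among the integer gridlines); the visible x-axis segment lies entirely on the curve.
3. Together with the visible shape, these determine p as stated.

x^2*y + x*y - y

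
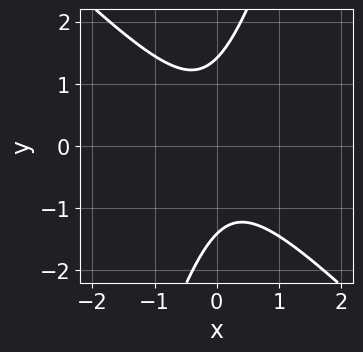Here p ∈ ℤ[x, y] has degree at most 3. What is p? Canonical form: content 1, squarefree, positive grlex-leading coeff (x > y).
3*x^2 + 2*x*y - y^2 + 2

1. deg p = 2.
2. Checking where it meets the axes: it misses every integer gridline on the x-axis.
3. Solving for integer coefficients yields p as stated.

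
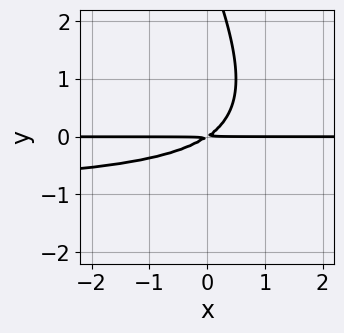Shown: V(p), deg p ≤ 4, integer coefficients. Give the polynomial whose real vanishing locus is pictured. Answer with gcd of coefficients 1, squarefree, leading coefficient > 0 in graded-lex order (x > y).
First, the degree is 3 — a generic line meets the curve in up to 3 points.
Then, reading off the gridlines: every point of the x-axis in the box is on the curve.
Finally, the integer polynomial consistent with all of this is the stated p.

2*x*y^2 + y^3 + 2*x*y - 3*y^2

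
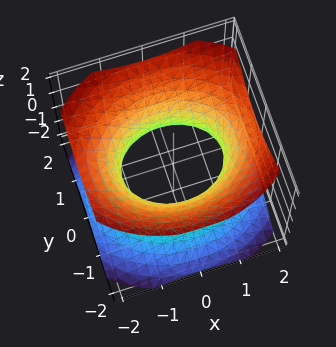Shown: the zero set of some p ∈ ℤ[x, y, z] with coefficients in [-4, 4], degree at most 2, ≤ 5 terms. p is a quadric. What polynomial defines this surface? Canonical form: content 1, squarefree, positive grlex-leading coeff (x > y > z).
2*x^2 + 3*y^2 - 3*z^2 - 3

1. Degree: one connected sheet with a waist; a quadric, so deg p = 2.
2. Symmetries: mirror symmetry y ↦ −y ⇒ only even powers of y; mirror symmetry z ↦ −z ⇒ only even powers of z; the x ↦ −x reflection is a symmetry, so x appears only in even powers.
3. Observable constraints: the surface avoids every integer z-axis point in the box; the y-axis gridline crossings are at y ∈ {-1, 1}.
4. Putting this together gives p.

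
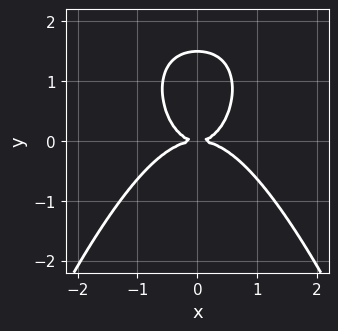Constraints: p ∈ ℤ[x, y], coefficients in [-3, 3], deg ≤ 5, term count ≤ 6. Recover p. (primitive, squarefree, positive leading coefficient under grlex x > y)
(a) deg p = 4. The shape is more complex than any degree-3 curve.
(b) Symmetries: the x ↦ −x reflection is a symmetry, so x appears only in even powers.
(c) Reading off the gridlines: it meets the y-axis at y = 0 (among the integer gridlines); it meets the x-axis at x = 0 (among the integer gridlines).
(d) Matching integer coefficients to the picture gives p.

3*x^4 + 2*x^2*y + 2*y^3 - 3*y^2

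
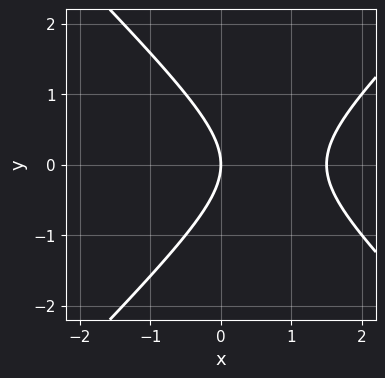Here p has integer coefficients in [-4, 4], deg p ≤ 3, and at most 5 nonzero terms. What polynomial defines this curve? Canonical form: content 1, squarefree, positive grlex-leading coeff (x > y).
deg p = 2. The shape is more complex than any degree-1 curve.
Symmetries: it's symmetric under y → −y, forcing even powers of y.
Against the integer gridlines: it meets the y-axis at y = 0 (among the integer gridlines); it crosses the x-axis at the gridline x = 0.
Matching integer coefficients to the picture gives p.

2*x^2 - 2*y^2 - 3*x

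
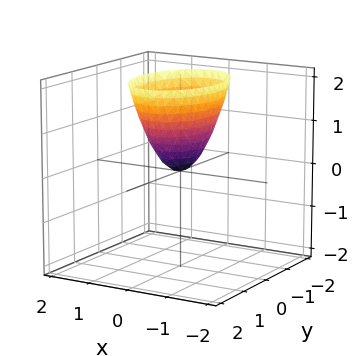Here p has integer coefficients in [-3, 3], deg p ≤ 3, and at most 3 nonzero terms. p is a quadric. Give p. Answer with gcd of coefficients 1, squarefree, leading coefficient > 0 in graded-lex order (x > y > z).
2*x^2 + y^2 - z

(a) Degree: a single bowl opening along one axis; a quadric, so deg p = 2.
(b) Symmetries: it's symmetric under y → −y, forcing even powers of y; mirror symmetry x ↦ −x ⇒ only even powers of x.
(c) Against the integer gridlines: it meets the y-axis at y = 0 (among the integer gridlines); it crosses the z-axis at the gridline z = 0; it crosses the x-axis at the gridline x = 0.
(d) These observations pin down the coefficients.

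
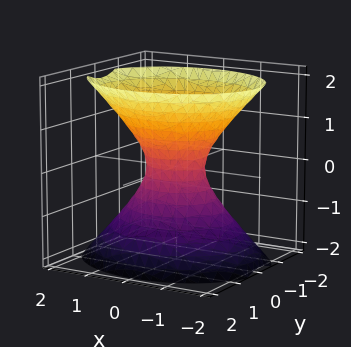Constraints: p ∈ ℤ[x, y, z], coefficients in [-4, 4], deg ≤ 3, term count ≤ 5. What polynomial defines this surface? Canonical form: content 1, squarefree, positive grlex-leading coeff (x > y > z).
2*x^2 + 3*y^2 - 2*z^2 - 1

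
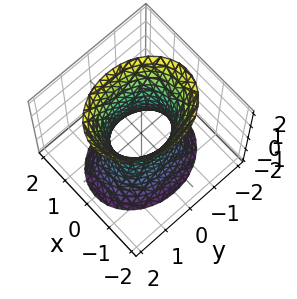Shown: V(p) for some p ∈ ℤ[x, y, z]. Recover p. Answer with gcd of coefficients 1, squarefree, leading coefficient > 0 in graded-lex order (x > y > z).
3*x^2 + 2*y^2 - z^2 - 2

First, the degree is 2 — one connected sheet with a waist; a quadric.
Then, symmetries: mirror symmetry x ↦ −x ⇒ only even powers of x; the z ↦ −z reflection is a symmetry, so z appears only in even powers; it's symmetric under y → −y, forcing even powers of y.
Next, from the visible intercepts: the surface avoids every integer z-axis point in the box; among the integer gridlines, it crosses the y-axis at y ∈ {-1, 1}.
Finally, solving for integer coefficients yields p as stated.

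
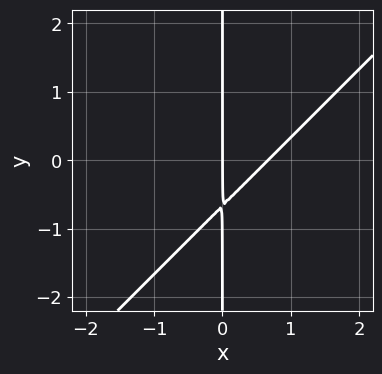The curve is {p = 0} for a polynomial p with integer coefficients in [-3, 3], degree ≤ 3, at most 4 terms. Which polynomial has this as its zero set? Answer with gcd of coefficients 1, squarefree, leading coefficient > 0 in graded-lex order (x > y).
3*x^2 - 3*x*y - 2*x

Degree: no degree-1 curve has this shape, so deg p = 2.
Against the integer gridlines: every point of the y-axis in the box is on the curve; it meets the x-axis at x = 0 (among the integer gridlines).
Together with the visible shape, these determine p as stated.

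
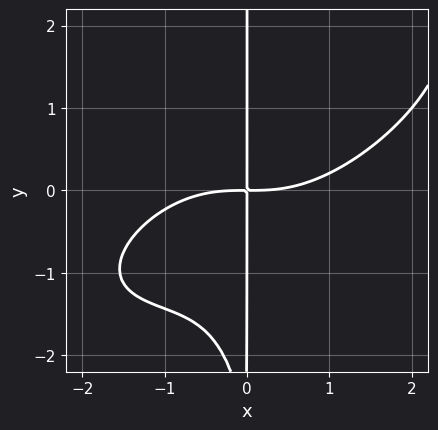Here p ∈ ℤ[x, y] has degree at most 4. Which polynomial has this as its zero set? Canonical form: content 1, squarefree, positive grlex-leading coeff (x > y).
(a) deg p = 4. No degree-3 curve has this shape.
(b) Against the integer gridlines: the visible y-axis segment lies entirely on the curve.
(c) Putting this together gives p.

x^4 - 2*x^3*y + 2*x^2*y^2 - x*y^2 - 3*x*y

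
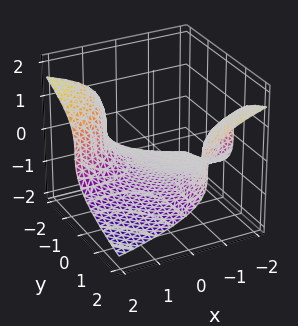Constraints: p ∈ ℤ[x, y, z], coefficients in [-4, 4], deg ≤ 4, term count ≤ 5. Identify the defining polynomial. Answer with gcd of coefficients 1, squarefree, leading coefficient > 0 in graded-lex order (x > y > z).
First, deg p = 3. No degree-2 surface has this shape.
Then, from the visible intercepts: no y-intercept at any integer in the box; no x-intercept at any integer in the box; one z-axis crossing is at z = -1.
Finally, the integer polynomial consistent with all of this is the stated p.

z^3 + x*y + 1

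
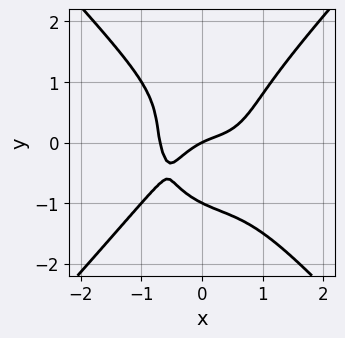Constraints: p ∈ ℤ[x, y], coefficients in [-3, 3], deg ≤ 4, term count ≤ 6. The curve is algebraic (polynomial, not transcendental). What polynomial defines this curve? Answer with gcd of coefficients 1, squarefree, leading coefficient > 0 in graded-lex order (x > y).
3*x^4 - 2*y^4 - 2*x*y + x - 2*y

1. The degree is 4 — the shape is more complex than any degree-3 curve.
2. From the visible intercepts: it meets the x-axis at x = 0 (among the integer gridlines); among the integer gridlines, it crosses the y-axis at y ∈ {-1, 0}.
3. Solving for integer coefficients yields p as stated.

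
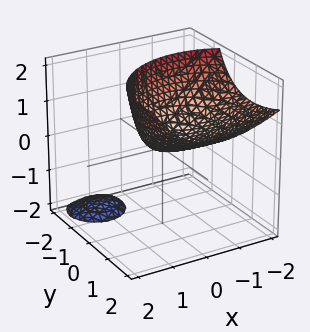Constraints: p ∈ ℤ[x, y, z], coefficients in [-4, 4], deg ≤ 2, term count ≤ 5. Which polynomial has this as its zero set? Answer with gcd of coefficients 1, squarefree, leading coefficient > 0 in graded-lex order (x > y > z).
2*x^2 + 2*x*z + 2*y^2 - 3*y*z - 3*z

(a) The picture has 2 separate pieces.
(b) deg p = 2.
(c) Reading off the gridlines: it crosses the z-axis at the gridline z = 0; it crosses the x-axis at the gridline x = 0; one y-axis crossing is at y = 0.
(d) Assembling these constraints gives the stated polynomial.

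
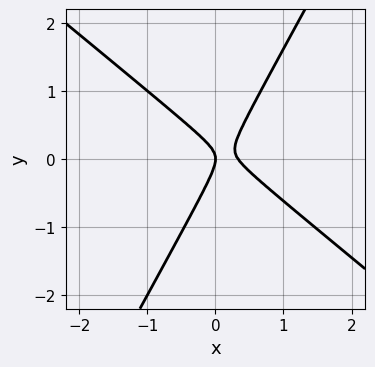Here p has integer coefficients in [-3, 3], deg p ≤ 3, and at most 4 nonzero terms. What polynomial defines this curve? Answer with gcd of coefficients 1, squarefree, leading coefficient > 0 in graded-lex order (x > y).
1. deg p = 2. A generic line meets the curve in up to 2 points.
2. Checking where it meets the axes: it meets the x-axis at x = 0 (among the integer gridlines); it meets the y-axis at y = 0 (among the integer gridlines).
3. Solving for integer coefficients yields p as stated.

3*x^2 + 2*x*y - 2*y^2 - x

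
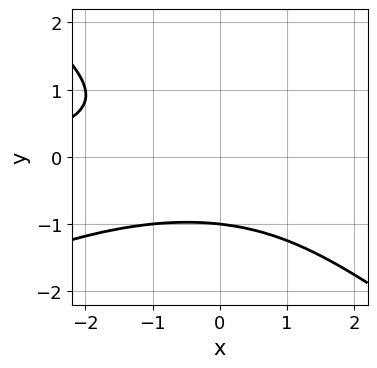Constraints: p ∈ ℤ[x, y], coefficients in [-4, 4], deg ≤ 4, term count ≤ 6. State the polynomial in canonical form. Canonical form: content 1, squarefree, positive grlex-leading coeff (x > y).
x^2*y - x*y^2 - 3*y^3 - 3

deg p = 3. The shape is more complex than any degree-2 curve.
Against the integer gridlines: the curve avoids every integer x-axis point in the box; it crosses the y-axis at the gridline y = -1.
Assembling these constraints gives the stated polynomial.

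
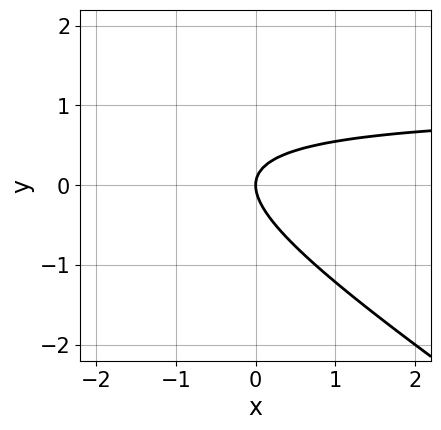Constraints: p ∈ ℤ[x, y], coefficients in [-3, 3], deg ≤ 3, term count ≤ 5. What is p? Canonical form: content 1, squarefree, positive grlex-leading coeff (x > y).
2*x*y + 3*y^2 - 2*x

(a) Degree: the shape is more complex than any degree-1 curve, so deg p = 2.
(b) From the axis intercepts and sections: it crosses the x-axis at the gridline x = 0; it meets the y-axis at y = 0 (among the integer gridlines).
(c) Fitting integer coefficients to these (and the overall shape) gives p.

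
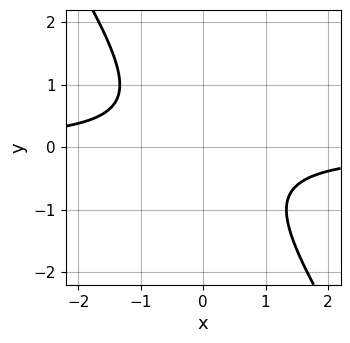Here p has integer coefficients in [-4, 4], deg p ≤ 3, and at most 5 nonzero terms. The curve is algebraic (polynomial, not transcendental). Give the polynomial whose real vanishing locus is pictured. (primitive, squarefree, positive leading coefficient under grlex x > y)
3*x*y + 2*y^2 + 2

1. The degree is 2 — a generic line meets the curve in up to 2 points.
2. From the axis intercepts and sections: no x-intercept at any integer in the box; it misses every integer gridline on the y-axis.
3. Assembling these constraints gives the stated polynomial.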